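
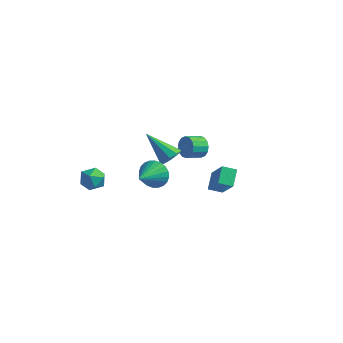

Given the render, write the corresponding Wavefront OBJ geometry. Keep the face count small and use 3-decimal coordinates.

v 4.302 0.097 -2.127
v 3.929 0.97 -1.41
v 3.131 0.757 -3.54
v 2.758 1.631 -2.822
v 4.942 0.609 -2.418
v 4.569 1.483 -1.7
v 3.771 1.27 -3.83
v 3.398 2.143 -3.113
v -1.935 -3.286 -1.837
v -1.133 -3.043 -1.919
v -1.567 -4.577 -2.061
v -0.765 -4.334 -2.143
v -1.141 -4.298 -1.391
v -1.369 -3.5 -1.253
v -1.331 -4.12 -2.727
v -1.559 -3.322 -2.589
v -0.76 -3.559 -2.469
v -0.643 -3.669 -1.643
v -2.057 -3.951 -2.337
v -1.94 -4.061 -1.511
v -0.012 4.358 -3.292
v 0.407 4.412 -2.648
v 0.031 3.476 -2.325
v -0.388 3.422 -2.968
v 0.058 4.583 -2.559
v -0.318 3.647 -2.235
v -0.309 4.694 -2.666
v -0.686 3.757 -2.342
v -0.597 4.715 -2.941
v -0.973 3.778 -2.617
v -0.728 4.64 -3.31
v -1.105 3.703 -2.986
v -0.667 4.49 -3.674
v -1.044 3.553 -3.35
v -0.431 4.304 -3.935
v -0.807 3.368 -3.612
v -0.082 4.133 -4.025
v -0.458 3.197 -3.701
v 0.286 4.023 -3.918
v -0.091 3.086 -3.594
v 0.573 4.002 -3.643
v 0.197 3.065 -3.319
v 0.705 4.077 -3.274
v 0.328 3.14 -2.95
v 0.644 4.227 -2.91
v 0.267 3.29 -2.586
v 0.955 0.261 -1.496
v 1.503 0.155 -0.98
v -0.535 -0.081 0.016
v 1.37 0.657 -0.998
v 1.042 0.974 -1.248
v 0.674 0.957 -1.615
v 0.437 0.615 -1.926
v 0.442 0.107 -2.036
v 0.687 -0.329 -1.893
v 1.057 -0.489 -1.565
v 1.379 -0.297 -1.204
v 1.361 -1.824 -1.562
v 1.839 -2.052 -2.339
v 1.539 -3.376 -0.998
v 2.11 -1.941 -2.118
v 2.267 -1.812 -1.813
v 2.286 -1.685 -1.469
v 2.165 -1.579 -1.14
v 1.921 -1.511 -0.875
v 1.592 -1.49 -0.714
v 1.227 -1.52 -0.683
v 0.884 -1.597 -0.785
v 0.613 -1.708 -1.005
v 0.455 -1.837 -1.311
v 0.436 -1.964 -1.654
v 0.558 -2.07 -1.984
v 0.802 -2.138 -2.249
v 1.131 -2.159 -2.41
v 1.495 -2.129 -2.441
f 2 4 1
f 5 2 1
f 1 4 3
f 3 5 1
f 2 8 4
f 6 2 5
f 6 8 2
f 4 8 3
f 7 5 3
f 3 8 7
f 7 6 5
f 8 6 7
f 9 20 14
f 9 14 10
f 9 10 16
f 9 16 19
f 9 19 20
f 10 14 18
f 14 20 13
f 20 19 11
f 19 16 15
f 16 10 17
f 12 18 13
f 12 13 11
f 12 11 15
f 12 15 17
f 12 17 18
f 13 18 14
f 11 13 20
f 15 11 19
f 17 15 16
f 18 17 10
f 22 21 25
f 22 25 23
f 23 25 26
f 23 26 24
f 25 21 27
f 25 27 26
f 26 27 28
f 26 28 24
f 27 21 29
f 27 29 28
f 28 29 30
f 28 30 24
f 29 21 31
f 29 31 30
f 30 31 32
f 30 32 24
f 31 21 33
f 31 33 32
f 32 33 34
f 32 34 24
f 33 21 35
f 33 35 34
f 34 35 36
f 34 36 24
f 35 21 37
f 35 37 36
f 36 37 38
f 36 38 24
f 37 21 39
f 37 39 38
f 38 39 40
f 38 40 24
f 39 21 41
f 39 41 40
f 40 41 42
f 40 42 24
f 41 21 43
f 41 43 42
f 42 43 44
f 42 44 24
f 43 21 45
f 43 45 44
f 44 45 46
f 44 46 24
f 45 21 22
f 45 22 46
f 46 22 23
f 46 23 24
f 48 47 50
f 48 50 49
f 50 47 51
f 50 51 49
f 51 47 52
f 51 52 49
f 52 47 53
f 52 53 49
f 53 47 54
f 53 54 49
f 54 47 55
f 54 55 49
f 55 47 56
f 55 56 49
f 56 47 57
f 56 57 49
f 57 47 48
f 57 48 49
f 59 58 61
f 59 61 60
f 61 58 62
f 61 62 60
f 62 58 63
f 62 63 60
f 63 58 64
f 63 64 60
f 64 58 65
f 64 65 60
f 65 58 66
f 65 66 60
f 66 58 67
f 66 67 60
f 67 58 68
f 67 68 60
f 68 58 69
f 68 69 60
f 69 58 70
f 69 70 60
f 70 58 71
f 70 71 60
f 71 58 72
f 71 72 60
f 72 58 73
f 72 73 60
f 73 58 74
f 73 74 60
f 74 58 75
f 74 75 60
f 75 58 59
f 75 59 60



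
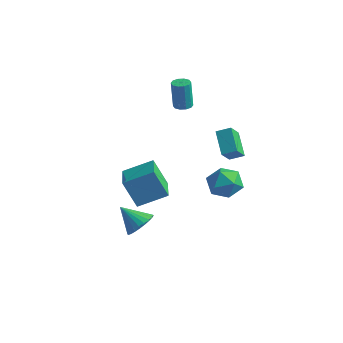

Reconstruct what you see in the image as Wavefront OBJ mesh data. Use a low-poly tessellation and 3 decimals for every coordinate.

v 2.81 2.172 -0.405
v 3.289 1.785 0.486
v 2.491 0.535 -0.946
v 2.97 0.148 -0.055
v 2.022 0.666 0.022
v 2.219 1.677 0.356
v 3.561 0.643 -0.816
v 3.758 1.654 -0.482
v 3.753 0.84 0.232
v 2.802 0.854 0.749
v 2.978 1.466 -1.209
v 2.027 1.48 -0.692
v 2.695 1.236 3.244
v 2.825 0.404 4.099
v 3.344 1.675 3.573
v 3.474 0.843 4.427
v 3.706 0.437 2.313
v 3.836 -0.395 3.167
v 4.355 0.876 2.641
v 4.485 0.044 3.496
v -2.279 0.117 -3.881
v -3.095 -0.135 -2.195
v -3.605 1.667 -4.29
v -4.421 1.414 -2.604
v -1.079 1.346 -3.116
v -1.895 1.093 -1.43
v -2.405 2.895 -3.525
v -3.221 2.643 -1.839
v -2.096 3.866 2.462
v -1.665 4.206 2.499
v -1.793 4.174 4.294
v -2.224 3.834 4.258
v -1.947 4.395 2.483
v -2.075 4.363 4.278
v -2.286 4.382 2.458
v -2.414 4.35 4.253
v -2.552 4.172 2.435
v -2.68 4.14 4.231
v -2.644 3.845 2.423
v -2.772 3.813 4.218
v -2.527 3.526 2.426
v -2.655 3.494 4.221
v -2.245 3.337 2.442
v -2.373 3.305 4.237
v -1.906 3.35 2.467
v -2.034 3.318 4.262
v -1.64 3.56 2.489
v -1.768 3.528 4.285
v -1.548 3.887 2.502
v -1.676 3.855 4.297
v -0.052 -2.231 -3.01
v 0.591 -2.246 -2.339
v -1.188 -2.549 -1.93
v 0.495 -1.896 -2.336
v 0.316 -1.597 -2.437
v 0.08 -1.395 -2.625
v -0.175 -1.319 -2.871
v -0.412 -1.383 -3.139
v -0.594 -1.575 -3.387
v -0.693 -1.868 -3.578
v -0.695 -2.215 -3.682
v -0.599 -2.565 -3.684
v -0.419 -2.864 -3.584
v -0.184 -3.067 -3.396
v 0.072 -3.142 -3.149
v 0.308 -3.078 -2.882
v 0.49 -2.886 -2.634
v 0.589 -2.594 -2.443
f 1 12 6
f 1 6 2
f 1 2 8
f 1 8 11
f 1 11 12
f 2 6 10
f 6 12 5
f 12 11 3
f 11 8 7
f 8 2 9
f 4 10 5
f 4 5 3
f 4 3 7
f 4 7 9
f 4 9 10
f 5 10 6
f 3 5 12
f 7 3 11
f 9 7 8
f 10 9 2
f 14 16 13
f 17 14 13
f 13 16 15
f 15 17 13
f 14 20 16
f 18 14 17
f 18 20 14
f 16 20 15
f 19 17 15
f 15 20 19
f 19 18 17
f 20 18 19
f 22 24 21
f 25 22 21
f 21 24 23
f 23 25 21
f 22 28 24
f 26 22 25
f 26 28 22
f 24 28 23
f 27 25 23
f 23 28 27
f 27 26 25
f 28 26 27
f 30 29 33
f 30 33 31
f 31 33 34
f 31 34 32
f 33 29 35
f 33 35 34
f 34 35 36
f 34 36 32
f 35 29 37
f 35 37 36
f 36 37 38
f 36 38 32
f 37 29 39
f 37 39 38
f 38 39 40
f 38 40 32
f 39 29 41
f 39 41 40
f 40 41 42
f 40 42 32
f 41 29 43
f 41 43 42
f 42 43 44
f 42 44 32
f 43 29 45
f 43 45 44
f 44 45 46
f 44 46 32
f 45 29 47
f 45 47 46
f 46 47 48
f 46 48 32
f 47 29 49
f 47 49 48
f 48 49 50
f 48 50 32
f 49 29 30
f 49 30 50
f 50 30 31
f 50 31 32
f 52 51 54
f 52 54 53
f 54 51 55
f 54 55 53
f 55 51 56
f 55 56 53
f 56 51 57
f 56 57 53
f 57 51 58
f 57 58 53
f 58 51 59
f 58 59 53
f 59 51 60
f 59 60 53
f 60 51 61
f 60 61 53
f 61 51 62
f 61 62 53
f 62 51 63
f 62 63 53
f 63 51 64
f 63 64 53
f 64 51 65
f 64 65 53
f 65 51 66
f 65 66 53
f 66 51 67
f 66 67 53
f 67 51 68
f 67 68 53
f 68 51 52
f 68 52 53



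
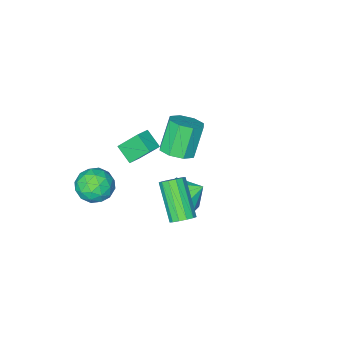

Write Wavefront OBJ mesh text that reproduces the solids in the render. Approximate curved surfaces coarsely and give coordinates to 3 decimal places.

v 1.301 4.258 1.852
v 1.715 4.513 2.252
v 1.213 3.018 3.728
v 0.799 2.762 3.328
v 1.405 4.676 2.312
v 0.903 3.18 3.787
v 1.062 4.706 2.225
v 0.56 3.21 3.701
v 0.795 4.593 2.02
v 0.293 3.098 3.496
v 0.689 4.374 1.762
v 0.186 2.879 3.238
v 0.776 4.118 1.532
v 0.274 2.623 3.008
v 1.031 3.907 1.404
v 0.529 2.411 2.88
v 1.371 3.806 1.419
v 0.869 2.311 2.894
v 1.689 3.849 1.57
v 1.187 2.354 3.046
v 1.884 4.022 1.812
v 1.382 2.527 3.287
v 1.894 4.27 2.066
v 1.392 2.774 3.541
v -0.834 1.55 -0.068
v -0.366 1.016 0.719
v -1.486 2.15 0.728
v 0.03 1.699 0.529
v -0.081 2.294 -0.011
v -0.633 2.454 -0.584
v -1.303 2.085 -0.854
v -1.698 1.402 -0.664
v -1.587 0.807 -0.124
v -1.035 0.647 0.448
v 1.696 -0.996 -0.671
v 2.534 -1.33 -0.131
v 1.246 -2.61 -0.969
v 2.084 -2.944 -0.429
v 1.289 -2.472 0.072
v 1.568 -1.475 0.257
v 2.212 -2.465 -1.357
v 2.491 -1.468 -1.172
v 2.853 -2.238 -0.555
v 2.283 -2.242 0.328
v 1.497 -1.698 -1.428
v 0.927 -1.702 -0.545
v 2.155 -1.022 -0.374
v 1.625 -2.918 -0.726
v 1.158 -2.641 -0.431
v 1.651 -2.837 -0.113
v 1.586 -1.107 -0.147
v 2.079 -1.303 0.171
v 1.348 -1.974 0.29
v 1.701 -2.637 -1.271
v 2.194 -2.833 -0.953
v 2.129 -1.103 -0.987
v 2.622 -1.299 -0.669
v 2.432 -1.966 -1.39
v 2.835 -1.751 -0.307
v 2.57 -2.7 -0.482
v 2.646 -2.418 -1.027
v 2.809 -1.832 -0.919
v 2.5 -1.754 0.213
v 2.235 -2.702 0.037
v 1.768 -2.425 0.332
v 1.932 -1.839 0.441
v 2.687 -2.288 -0.037
v 1.545 -1.238 -1.137
v 1.28 -2.186 -1.313
v 1.848 -2.101 -1.541
v 2.012 -1.515 -1.432
v 1.21 -1.24 -0.618
v 0.945 -2.189 -0.793
v 0.971 -2.108 -0.181
v 1.134 -1.522 -0.073
v 1.093 -1.652 -1.063
v -0.087 0.63 3.536
v -0.041 -0.264 4.141
v 0.661 0.87 3.833
v 0.707 -0.024 4.438
v 0.573 -0.076 2.442
v 0.619 -0.97 3.047
v 1.321 0.164 2.739
v 1.367 -0.73 3.344
v -3.085 -2.022 -1.037
v -2.345 -1.67 -0.577
v -3.215 -2.026 1.097
v -3.955 -2.378 0.637
v -2.839 -1.169 -0.728
v -3.709 -1.525 0.946
v -3.477 -1.168 -1.059
v -4.347 -1.524 0.615
v -3.886 -1.667 -1.378
v -4.756 -2.023 0.296
v -3.825 -2.374 -1.497
v -4.695 -2.73 0.177
v -3.331 -2.875 -1.346
v -4.201 -3.231 0.328
v -2.693 -2.876 -1.015
v -3.563 -3.232 0.659
v -2.284 -2.377 -0.696
v -3.154 -2.733 0.978
f 2 1 5
f 2 5 3
f 3 5 6
f 3 6 4
f 5 1 7
f 5 7 6
f 6 7 8
f 6 8 4
f 7 1 9
f 7 9 8
f 8 9 10
f 8 10 4
f 9 1 11
f 9 11 10
f 10 11 12
f 10 12 4
f 11 1 13
f 11 13 12
f 12 13 14
f 12 14 4
f 13 1 15
f 13 15 14
f 14 15 16
f 14 16 4
f 15 1 17
f 15 17 16
f 16 17 18
f 16 18 4
f 17 1 19
f 17 19 18
f 18 19 20
f 18 20 4
f 19 1 21
f 19 21 20
f 20 21 22
f 20 22 4
f 21 1 23
f 21 23 22
f 22 23 24
f 22 24 4
f 23 1 2
f 23 2 24
f 24 2 3
f 24 3 4
f 26 25 28
f 26 28 27
f 28 25 29
f 28 29 27
f 29 25 30
f 29 30 27
f 30 25 31
f 30 31 27
f 31 25 32
f 31 32 27
f 32 25 33
f 32 33 27
f 33 25 34
f 33 34 27
f 34 25 26
f 34 26 27
f 35 72 51
f 72 46 75
f 51 75 40
f 72 75 51
f 35 51 47
f 51 40 52
f 47 52 36
f 51 52 47
f 35 47 56
f 47 36 57
f 56 57 42
f 47 57 56
f 35 56 68
f 56 42 71
f 68 71 45
f 56 71 68
f 35 68 72
f 68 45 76
f 72 76 46
f 68 76 72
f 36 52 63
f 52 40 66
f 63 66 44
f 52 66 63
f 40 75 53
f 75 46 74
f 53 74 39
f 75 74 53
f 46 76 73
f 76 45 69
f 73 69 37
f 76 69 73
f 45 71 70
f 71 42 58
f 70 58 41
f 71 58 70
f 42 57 62
f 57 36 59
f 62 59 43
f 57 59 62
f 38 64 50
f 64 44 65
f 50 65 39
f 64 65 50
f 38 50 48
f 50 39 49
f 48 49 37
f 50 49 48
f 38 48 55
f 48 37 54
f 55 54 41
f 48 54 55
f 38 55 60
f 55 41 61
f 60 61 43
f 55 61 60
f 38 60 64
f 60 43 67
f 64 67 44
f 60 67 64
f 39 65 53
f 65 44 66
f 53 66 40
f 65 66 53
f 37 49 73
f 49 39 74
f 73 74 46
f 49 74 73
f 41 54 70
f 54 37 69
f 70 69 45
f 54 69 70
f 43 61 62
f 61 41 58
f 62 58 42
f 61 58 62
f 44 67 63
f 67 43 59
f 63 59 36
f 67 59 63
f 78 80 77
f 81 78 77
f 77 80 79
f 79 81 77
f 78 84 80
f 82 78 81
f 82 84 78
f 80 84 79
f 83 81 79
f 79 84 83
f 83 82 81
f 84 82 83
f 86 85 89
f 86 89 87
f 87 89 90
f 87 90 88
f 89 85 91
f 89 91 90
f 90 91 92
f 90 92 88
f 91 85 93
f 91 93 92
f 92 93 94
f 92 94 88
f 93 85 95
f 93 95 94
f 94 95 96
f 94 96 88
f 95 85 97
f 95 97 96
f 96 97 98
f 96 98 88
f 97 85 99
f 97 99 98
f 98 99 100
f 98 100 88
f 99 85 101
f 99 101 100
f 100 101 102
f 100 102 88
f 101 85 86
f 101 86 102
f 102 86 87
f 102 87 88



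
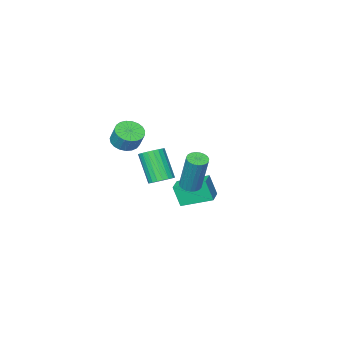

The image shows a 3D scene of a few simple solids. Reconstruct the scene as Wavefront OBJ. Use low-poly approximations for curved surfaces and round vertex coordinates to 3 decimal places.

v -1.758 -0.721 -2.721
v -1.597 -1.135 -1.552
v -2.874 0.432 -2.159
v -2.713 0.018 -0.99
v -1.007 -0.058 -2.59
v -0.846 -0.472 -1.421
v -2.123 1.095 -2.028
v -1.962 0.681 -0.859
v -0.307 -3.664 0.631
v 0.306 -3.272 0.379
v 0.36 -2.765 1.297
v -0.253 -3.156 1.549
v 0.064 -3.082 0.288
v 0.118 -2.575 1.206
v -0.242 -2.994 0.257
v -0.188 -2.486 1.175
v -0.559 -3.021 0.291
v -0.506 -2.514 1.209
v -0.833 -3.159 0.383
v -0.779 -2.652 1.301
v -1.016 -3.384 0.518
v -0.962 -2.877 1.436
v -1.076 -3.658 0.673
v -1.022 -3.151 1.591
v -1.003 -3.933 0.821
v -0.949 -3.426 1.738
v -0.81 -4.161 0.935
v -0.756 -3.654 1.853
v -0.53 -4.303 0.997
v -0.476 -3.796 1.915
v -0.211 -4.335 0.996
v -0.157 -3.828 1.914
v 0.091 -4.25 0.932
v 0.145 -3.743 1.85
v 0.324 -4.064 0.815
v 0.378 -3.557 1.733
v 0.448 -3.809 0.667
v 0.502 -3.302 1.585
v 0.442 -3.529 0.513
v 0.496 -3.022 1.431
v 0.312 0.208 -0.211
v 0.941 0.341 -0.062
v 0.797 -0.676 1.441
v 0.168 -0.808 1.291
v 0.808 0.546 0.064
v 0.664 -0.471 1.567
v 0.589 0.692 0.142
v 0.445 -0.325 1.645
v 0.322 0.754 0.159
v 0.179 -0.262 1.662
v 0.054 0.723 0.112
v -0.09 -0.294 1.615
v -0.17 0.602 0.009
v -0.314 -0.415 1.512
v -0.311 0.413 -0.132
v -0.454 -0.604 1.371
v -0.344 0.189 -0.287
v -0.487 -0.828 1.216
v -0.263 -0.032 -0.429
v -0.407 -1.049 1.074
v -0.083 -0.211 -0.533
v -0.227 -1.228 0.97
v 0.165 -0.318 -0.581
v 0.021 -1.335 0.921
v 0.438 -0.334 -0.566
v 0.295 -1.35 0.937
v 0.69 -0.256 -0.489
v 0.546 -1.272 1.013
v 0.876 -0.097 -0.364
v 0.733 -1.114 1.138
v 0.965 0.114 -0.213
v 0.821 -0.903 1.29
v 0.415 2.582 0.622
v 0.809 2.239 0.713
v 0.899 2.895 2.79
v 0.505 3.238 2.698
v 0.919 2.42 0.651
v 1.009 3.076 2.728
v 0.942 2.629 0.584
v 1.032 3.285 2.661
v 0.873 2.829 0.524
v 0.963 3.486 2.6
v 0.726 2.987 0.48
v 0.816 3.643 2.557
v 0.525 3.075 0.461
v 0.615 3.731 2.538
v 0.304 3.077 0.47
v 0.394 3.734 2.547
v 0.103 2.994 0.505
v 0.193 3.651 2.582
v -0.044 2.84 0.56
v 0.046 3.496 2.637
v -0.112 2.641 0.626
v -0.022 3.297 2.703
v -0.088 2.431 0.691
v 0.001 3.088 2.768
v 0.022 2.248 0.744
v 0.112 2.904 2.821
v 0.2 2.123 0.776
v 0.29 2.779 2.853
v 0.416 2.076 0.781
v 0.505 2.733 2.858
v 0.631 2.118 0.759
v 0.721 2.774 2.836
f 2 4 1
f 5 2 1
f 1 4 3
f 3 5 1
f 2 8 4
f 6 2 5
f 6 8 2
f 4 8 3
f 7 5 3
f 3 8 7
f 7 6 5
f 8 6 7
f 10 9 13
f 10 13 11
f 11 13 14
f 11 14 12
f 13 9 15
f 13 15 14
f 14 15 16
f 14 16 12
f 15 9 17
f 15 17 16
f 16 17 18
f 16 18 12
f 17 9 19
f 17 19 18
f 18 19 20
f 18 20 12
f 19 9 21
f 19 21 20
f 20 21 22
f 20 22 12
f 21 9 23
f 21 23 22
f 22 23 24
f 22 24 12
f 23 9 25
f 23 25 24
f 24 25 26
f 24 26 12
f 25 9 27
f 25 27 26
f 26 27 28
f 26 28 12
f 27 9 29
f 27 29 28
f 28 29 30
f 28 30 12
f 29 9 31
f 29 31 30
f 30 31 32
f 30 32 12
f 31 9 33
f 31 33 32
f 32 33 34
f 32 34 12
f 33 9 35
f 33 35 34
f 34 35 36
f 34 36 12
f 35 9 37
f 35 37 36
f 36 37 38
f 36 38 12
f 37 9 39
f 37 39 38
f 38 39 40
f 38 40 12
f 39 9 10
f 39 10 40
f 40 10 11
f 40 11 12
f 42 41 45
f 42 45 43
f 43 45 46
f 43 46 44
f 45 41 47
f 45 47 46
f 46 47 48
f 46 48 44
f 47 41 49
f 47 49 48
f 48 49 50
f 48 50 44
f 49 41 51
f 49 51 50
f 50 51 52
f 50 52 44
f 51 41 53
f 51 53 52
f 52 53 54
f 52 54 44
f 53 41 55
f 53 55 54
f 54 55 56
f 54 56 44
f 55 41 57
f 55 57 56
f 56 57 58
f 56 58 44
f 57 41 59
f 57 59 58
f 58 59 60
f 58 60 44
f 59 41 61
f 59 61 60
f 60 61 62
f 60 62 44
f 61 41 63
f 61 63 62
f 62 63 64
f 62 64 44
f 63 41 65
f 63 65 64
f 64 65 66
f 64 66 44
f 65 41 67
f 65 67 66
f 66 67 68
f 66 68 44
f 67 41 69
f 67 69 68
f 68 69 70
f 68 70 44
f 69 41 71
f 69 71 70
f 70 71 72
f 70 72 44
f 71 41 42
f 71 42 72
f 72 42 43
f 72 43 44
f 74 73 77
f 74 77 75
f 75 77 78
f 75 78 76
f 77 73 79
f 77 79 78
f 78 79 80
f 78 80 76
f 79 73 81
f 79 81 80
f 80 81 82
f 80 82 76
f 81 73 83
f 81 83 82
f 82 83 84
f 82 84 76
f 83 73 85
f 83 85 84
f 84 85 86
f 84 86 76
f 85 73 87
f 85 87 86
f 86 87 88
f 86 88 76
f 87 73 89
f 87 89 88
f 88 89 90
f 88 90 76
f 89 73 91
f 89 91 90
f 90 91 92
f 90 92 76
f 91 73 93
f 91 93 92
f 92 93 94
f 92 94 76
f 93 73 95
f 93 95 94
f 94 95 96
f 94 96 76
f 95 73 97
f 95 97 96
f 96 97 98
f 96 98 76
f 97 73 99
f 97 99 98
f 98 99 100
f 98 100 76
f 99 73 101
f 99 101 100
f 100 101 102
f 100 102 76
f 101 73 103
f 101 103 102
f 102 103 104
f 102 104 76
f 103 73 74
f 103 74 104
f 104 74 75
f 104 75 76



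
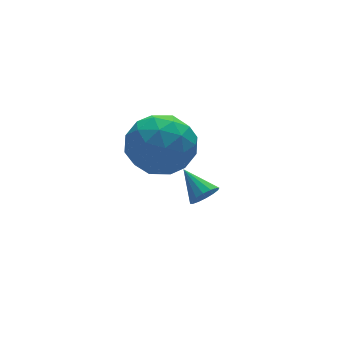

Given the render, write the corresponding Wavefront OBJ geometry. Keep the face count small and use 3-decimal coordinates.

v 3.248 -1.485 -1.197
v 3.585 -1.684 -0.769
v 3.032 -0.395 -0.523
v 3.771 -1.534 -0.951
v 3.816 -1.372 -1.199
v 3.71 -1.239 -1.447
v 3.479 -1.173 -1.628
v 3.187 -1.191 -1.693
v 2.911 -1.287 -1.626
v 2.725 -1.436 -1.443
v 2.679 -1.599 -1.195
v 2.785 -1.731 -0.947
v 3.016 -1.797 -0.767
v 3.308 -1.78 -0.701
v 1.09 -0.99 2.266
v 2.092 -1.618 1.858
v 0.488 -2.622 3.302
v 1.49 -3.25 2.894
v 1.63 -2.307 3.705
v 2.002 -1.299 3.064
v 0.578 -2.941 2.096
v 0.95 -1.933 1.455
v 1.776 -2.824 1.753
v 2.426 -2.432 2.747
v 0.154 -1.808 2.413
v 0.804 -1.416 3.407
v 1.644 -1.161 1.971
v 0.936 -3.079 3.189
v 1.019 -2.525 3.666
v 1.608 -2.894 3.426
v 1.591 -0.973 2.68
v 2.18 -1.342 2.44
v 1.908 -1.747 3.526
v 0.4 -2.898 2.72
v 0.989 -3.267 2.48
v 0.972 -1.346 1.734
v 1.561 -1.715 1.494
v 0.672 -2.493 1.634
v 2.047 -2.239 1.669
v 1.693 -3.198 2.278
v 1.157 -3.017 1.809
v 1.375 -2.424 1.433
v 2.429 -2.009 2.254
v 2.075 -2.968 2.863
v 2.158 -2.414 3.34
v 2.376 -1.821 2.963
v 2.243 -2.718 2.192
v 0.505 -1.272 2.297
v 0.151 -2.231 2.906
v 0.204 -2.419 2.197
v 0.422 -1.826 1.82
v 0.887 -1.042 2.882
v 0.533 -2.001 3.491
v 1.205 -1.816 3.727
v 1.423 -1.223 3.351
v 0.337 -1.522 2.968
f 2 1 4
f 2 4 3
f 4 1 5
f 4 5 3
f 5 1 6
f 5 6 3
f 6 1 7
f 6 7 3
f 7 1 8
f 7 8 3
f 8 1 9
f 8 9 3
f 9 1 10
f 9 10 3
f 10 1 11
f 10 11 3
f 11 1 12
f 11 12 3
f 12 1 13
f 12 13 3
f 13 1 14
f 13 14 3
f 14 1 2
f 14 2 3
f 15 52 31
f 52 26 55
f 31 55 20
f 52 55 31
f 15 31 27
f 31 20 32
f 27 32 16
f 31 32 27
f 15 27 36
f 27 16 37
f 36 37 22
f 27 37 36
f 15 36 48
f 36 22 51
f 48 51 25
f 36 51 48
f 15 48 52
f 48 25 56
f 52 56 26
f 48 56 52
f 16 32 43
f 32 20 46
f 43 46 24
f 32 46 43
f 20 55 33
f 55 26 54
f 33 54 19
f 55 54 33
f 26 56 53
f 56 25 49
f 53 49 17
f 56 49 53
f 25 51 50
f 51 22 38
f 50 38 21
f 51 38 50
f 22 37 42
f 37 16 39
f 42 39 23
f 37 39 42
f 18 44 30
f 44 24 45
f 30 45 19
f 44 45 30
f 18 30 28
f 30 19 29
f 28 29 17
f 30 29 28
f 18 28 35
f 28 17 34
f 35 34 21
f 28 34 35
f 18 35 40
f 35 21 41
f 40 41 23
f 35 41 40
f 18 40 44
f 40 23 47
f 44 47 24
f 40 47 44
f 19 45 33
f 45 24 46
f 33 46 20
f 45 46 33
f 17 29 53
f 29 19 54
f 53 54 26
f 29 54 53
f 21 34 50
f 34 17 49
f 50 49 25
f 34 49 50
f 23 41 42
f 41 21 38
f 42 38 22
f 41 38 42
f 24 47 43
f 47 23 39
f 43 39 16
f 47 39 43



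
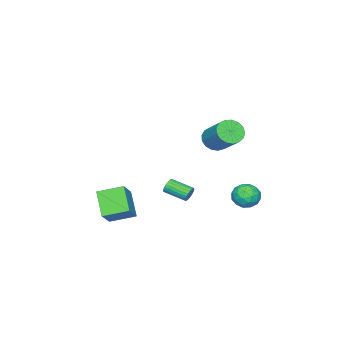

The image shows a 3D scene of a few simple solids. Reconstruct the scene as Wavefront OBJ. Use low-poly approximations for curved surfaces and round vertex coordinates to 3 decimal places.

v -0.57 -0.362 -3.23
v -0.341 -0.2 -2.804
v -0.122 -1.555 -2.404
v -0.35 -1.718 -2.83
v -0.544 -0.214 -2.743
v -0.325 -1.57 -2.343
v -0.751 -0.255 -2.766
v -0.532 -1.61 -2.366
v -0.926 -0.313 -2.869
v -0.707 -1.669 -2.469
v -1.04 -0.381 -3.035
v -0.821 -1.736 -2.635
v -1.073 -0.445 -3.234
v -0.854 -1.8 -2.834
v -1.018 -0.495 -3.433
v -0.799 -1.85 -3.033
v -0.886 -0.522 -3.597
v -0.667 -1.877 -3.197
v -0.699 -0.521 -3.697
v -0.48 -1.876 -3.297
v -0.49 -0.493 -3.716
v -0.271 -1.848 -3.317
v -0.295 -0.442 -3.652
v -0.075 -1.798 -3.252
v -0.147 -0.378 -3.514
v 0.073 -1.733 -3.115
v -0.072 -0.311 -3.328
v 0.147 -1.666 -2.928
v -0.083 -0.252 -3.124
v 0.136 -1.608 -2.724
v -0.178 -0.213 -2.939
v 0.041 -1.569 -2.539
v -1.685 3.101 -2.273
v -1.205 3.203 -3.02
v -2.395 1.997 -2.88
v -1.915 2.099 -3.627
v -1.523 1.799 -2.882
v -1.084 2.481 -2.507
v -2.516 2.719 -3.393
v -2.077 3.401 -3.018
v -1.719 2.967 -3.712
v -1.105 2.399 -3.397
v -2.495 2.801 -2.503
v -1.881 2.233 -2.188
v -1.382 3.249 -2.593
v -2.218 1.951 -3.307
v -1.987 1.775 -2.869
v -1.705 1.835 -3.308
v -1.312 2.825 -2.292
v -1.03 2.885 -2.731
v -1.217 2.059 -2.65
v -2.57 2.315 -3.169
v -2.288 2.375 -3.608
v -1.895 3.365 -2.592
v -1.613 3.425 -3.031
v -2.383 3.141 -3.25
v -1.402 3.17 -3.439
v -1.82 2.521 -3.796
v -2.173 2.885 -3.659
v -1.915 3.286 -3.438
v -1.042 2.836 -3.254
v -1.46 2.187 -3.61
v -1.229 2.011 -3.173
v -0.971 2.412 -2.952
v -1.344 2.697 -3.661
v -2.14 3.013 -2.29
v -2.558 2.364 -2.646
v -2.629 2.788 -2.948
v -2.371 3.189 -2.727
v -1.78 2.679 -2.104
v -2.198 2.03 -2.461
v -1.685 1.914 -2.462
v -1.427 2.315 -2.241
v -2.256 2.503 -2.239
v -0.08 1.668 2.03
v 0.453 1.114 2.368
v 1.134 2.538 3.628
v 0.6 3.092 3.29
v 0.664 1.279 2.068
v 1.344 2.704 3.328
v 0.703 1.533 1.759
v 1.384 2.958 3.019
v 0.564 1.819 1.512
v 1.244 3.243 2.772
v 0.277 2.069 1.384
v 0.957 3.493 2.644
v -0.092 2.228 1.404
v 0.588 3.652 2.664
v -0.459 2.258 1.567
v 0.222 3.682 2.827
v -0.738 2.153 1.836
v -0.058 3.578 3.097
v -0.867 1.937 2.15
v -0.186 3.361 3.41
v -0.815 1.659 2.436
v -0.135 3.084 3.697
v -0.595 1.384 2.629
v 0.085 2.808 3.89
v -0.258 1.173 2.685
v 0.423 2.597 3.945
v 0.121 1.076 2.591
v 0.801 2.5 3.851
v 1.302 -4.986 -4.099
v 2.454 -4.626 -2.988
v 0.452 -3.7 -3.634
v 1.604 -3.34 -2.523
v 2.176 -3.96 -5.337
v 3.328 -3.6 -4.226
v 1.326 -2.674 -4.872
v 2.478 -2.314 -3.761
f 2 1 5
f 2 5 3
f 3 5 6
f 3 6 4
f 5 1 7
f 5 7 6
f 6 7 8
f 6 8 4
f 7 1 9
f 7 9 8
f 8 9 10
f 8 10 4
f 9 1 11
f 9 11 10
f 10 11 12
f 10 12 4
f 11 1 13
f 11 13 12
f 12 13 14
f 12 14 4
f 13 1 15
f 13 15 14
f 14 15 16
f 14 16 4
f 15 1 17
f 15 17 16
f 16 17 18
f 16 18 4
f 17 1 19
f 17 19 18
f 18 19 20
f 18 20 4
f 19 1 21
f 19 21 20
f 20 21 22
f 20 22 4
f 21 1 23
f 21 23 22
f 22 23 24
f 22 24 4
f 23 1 25
f 23 25 24
f 24 25 26
f 24 26 4
f 25 1 27
f 25 27 26
f 26 27 28
f 26 28 4
f 27 1 29
f 27 29 28
f 28 29 30
f 28 30 4
f 29 1 31
f 29 31 30
f 30 31 32
f 30 32 4
f 31 1 2
f 31 2 32
f 32 2 3
f 32 3 4
f 33 70 49
f 70 44 73
f 49 73 38
f 70 73 49
f 33 49 45
f 49 38 50
f 45 50 34
f 49 50 45
f 33 45 54
f 45 34 55
f 54 55 40
f 45 55 54
f 33 54 66
f 54 40 69
f 66 69 43
f 54 69 66
f 33 66 70
f 66 43 74
f 70 74 44
f 66 74 70
f 34 50 61
f 50 38 64
f 61 64 42
f 50 64 61
f 38 73 51
f 73 44 72
f 51 72 37
f 73 72 51
f 44 74 71
f 74 43 67
f 71 67 35
f 74 67 71
f 43 69 68
f 69 40 56
f 68 56 39
f 69 56 68
f 40 55 60
f 55 34 57
f 60 57 41
f 55 57 60
f 36 62 48
f 62 42 63
f 48 63 37
f 62 63 48
f 36 48 46
f 48 37 47
f 46 47 35
f 48 47 46
f 36 46 53
f 46 35 52
f 53 52 39
f 46 52 53
f 36 53 58
f 53 39 59
f 58 59 41
f 53 59 58
f 36 58 62
f 58 41 65
f 62 65 42
f 58 65 62
f 37 63 51
f 63 42 64
f 51 64 38
f 63 64 51
f 35 47 71
f 47 37 72
f 71 72 44
f 47 72 71
f 39 52 68
f 52 35 67
f 68 67 43
f 52 67 68
f 41 59 60
f 59 39 56
f 60 56 40
f 59 56 60
f 42 65 61
f 65 41 57
f 61 57 34
f 65 57 61
f 76 75 79
f 76 79 77
f 77 79 80
f 77 80 78
f 79 75 81
f 79 81 80
f 80 81 82
f 80 82 78
f 81 75 83
f 81 83 82
f 82 83 84
f 82 84 78
f 83 75 85
f 83 85 84
f 84 85 86
f 84 86 78
f 85 75 87
f 85 87 86
f 86 87 88
f 86 88 78
f 87 75 89
f 87 89 88
f 88 89 90
f 88 90 78
f 89 75 91
f 89 91 90
f 90 91 92
f 90 92 78
f 91 75 93
f 91 93 92
f 92 93 94
f 92 94 78
f 93 75 95
f 93 95 94
f 94 95 96
f 94 96 78
f 95 75 97
f 95 97 96
f 96 97 98
f 96 98 78
f 97 75 99
f 97 99 98
f 98 99 100
f 98 100 78
f 99 75 101
f 99 101 100
f 100 101 102
f 100 102 78
f 101 75 76
f 101 76 102
f 102 76 77
f 102 77 78
f 104 106 103
f 107 104 103
f 103 106 105
f 105 107 103
f 104 110 106
f 108 104 107
f 108 110 104
f 106 110 105
f 109 107 105
f 105 110 109
f 109 108 107
f 110 108 109



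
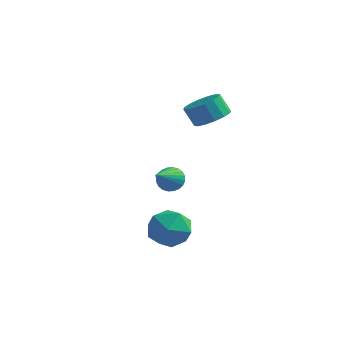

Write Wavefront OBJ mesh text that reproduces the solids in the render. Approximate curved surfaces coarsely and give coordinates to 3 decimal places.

v -1.627 2.059 2.6
v -0.997 2.585 2.971
v -1.524 2.566 3.891
v -2.153 2.041 3.52
v -1.313 2.88 2.796
v -1.84 2.861 3.716
v -1.713 2.955 2.569
v -2.239 2.936 3.489
v -2.089 2.79 2.35
v -2.616 2.771 3.27
v -2.342 2.429 2.198
v -2.869 2.41 3.118
v -2.403 1.969 2.154
v -2.93 1.951 3.073
v -2.256 1.534 2.229
v -2.783 1.515 3.149
v -1.94 1.239 2.404
v -2.467 1.22 3.324
v -1.541 1.164 2.631
v -2.067 1.145 3.551
v -1.164 1.329 2.85
v -1.691 1.31 3.77
v -0.911 1.69 3.002
v -1.438 1.671 3.922
v -0.85 2.149 3.047
v -1.377 2.131 3.966
v -2.781 -1.926 -2.355
v -2.068 -1.135 -2.749
v -1.352 -2.945 -1.811
v -0.639 -2.154 -2.205
v -1.281 -1.936 -1.294
v -2.165 -1.307 -1.63
v -1.255 -2.773 -2.93
v -2.139 -2.144 -3.266
v -1.125 -1.659 -3.104
v -1.141 -1.141 -2.093
v -2.279 -2.939 -2.467
v -2.295 -2.421 -1.456
v -3.474 1.662 -1.435
v -3.155 1.335 -1.952
v -3.426 0.078 -0.405
v -2.945 1.431 -1.814
v -2.816 1.563 -1.618
v -2.787 1.71 -1.394
v -2.863 1.849 -1.176
v -3.032 1.96 -0.998
v -3.268 2.025 -0.887
v -3.535 2.035 -0.859
v -3.794 1.989 -0.918
v -4.003 1.892 -1.057
v -4.132 1.76 -1.253
v -4.161 1.614 -1.477
v -4.086 1.474 -1.695
v -3.917 1.363 -1.873
v -3.681 1.298 -1.984
v -3.413 1.288 -2.012
f 2 1 5
f 2 5 3
f 3 5 6
f 3 6 4
f 5 1 7
f 5 7 6
f 6 7 8
f 6 8 4
f 7 1 9
f 7 9 8
f 8 9 10
f 8 10 4
f 9 1 11
f 9 11 10
f 10 11 12
f 10 12 4
f 11 1 13
f 11 13 12
f 12 13 14
f 12 14 4
f 13 1 15
f 13 15 14
f 14 15 16
f 14 16 4
f 15 1 17
f 15 17 16
f 16 17 18
f 16 18 4
f 17 1 19
f 17 19 18
f 18 19 20
f 18 20 4
f 19 1 21
f 19 21 20
f 20 21 22
f 20 22 4
f 21 1 23
f 21 23 22
f 22 23 24
f 22 24 4
f 23 1 25
f 23 25 24
f 24 25 26
f 24 26 4
f 25 1 2
f 25 2 26
f 26 2 3
f 26 3 4
f 27 38 32
f 27 32 28
f 27 28 34
f 27 34 37
f 27 37 38
f 28 32 36
f 32 38 31
f 38 37 29
f 37 34 33
f 34 28 35
f 30 36 31
f 30 31 29
f 30 29 33
f 30 33 35
f 30 35 36
f 31 36 32
f 29 31 38
f 33 29 37
f 35 33 34
f 36 35 28
f 40 39 42
f 40 42 41
f 42 39 43
f 42 43 41
f 43 39 44
f 43 44 41
f 44 39 45
f 44 45 41
f 45 39 46
f 45 46 41
f 46 39 47
f 46 47 41
f 47 39 48
f 47 48 41
f 48 39 49
f 48 49 41
f 49 39 50
f 49 50 41
f 50 39 51
f 50 51 41
f 51 39 52
f 51 52 41
f 52 39 53
f 52 53 41
f 53 39 54
f 53 54 41
f 54 39 55
f 54 55 41
f 55 39 56
f 55 56 41
f 56 39 40
f 56 40 41



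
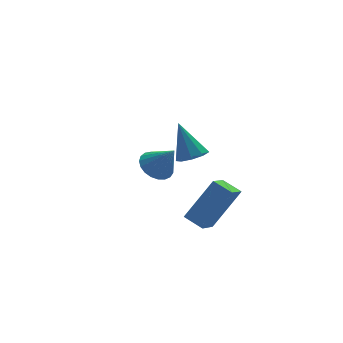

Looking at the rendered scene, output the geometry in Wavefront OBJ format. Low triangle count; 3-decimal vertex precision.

v -0.02 1.369 -2.663
v 0.456 1.833 -2.847
v -0.26 2.191 -1.217
v 0.03 1.971 -2.997
v -0.419 1.827 -2.99
v -0.682 1.469 -2.83
v -0.634 1.064 -2.591
v -0.299 0.802 -2.387
v 0.167 0.805 -2.311
v 0.545 1.073 -2.4
v 0.66 1.479 -2.612
v -3.242 -2.577 0.535
v -2.916 -3.058 0.145
v -2.798 -3.143 1.605
v -2.712 -2.852 0.169
v -2.6 -2.598 0.257
v -2.599 -2.34 0.393
v -2.709 -2.124 0.553
v -2.911 -1.985 0.71
v -3.171 -1.95 0.837
v -3.443 -2.022 0.912
v -3.68 -2.19 0.921
v -3.842 -2.426 0.864
v -3.899 -2.687 0.749
v -3.844 -2.929 0.598
v -3.684 -3.111 0.436
v -3.448 -3.2 0.291
v -3.176 -3.181 0.188
v -1.235 -2.202 -3.938
v 0.034 -2.033 -2.413
v -1.67 -1.479 -3.656
v -0.402 -1.31 -2.132
v -0.478 -1.47 -4.648
v 0.79 -1.301 -3.124
v -0.914 -0.747 -4.367
v 0.355 -0.578 -2.842
f 2 1 4
f 2 4 3
f 4 1 5
f 4 5 3
f 5 1 6
f 5 6 3
f 6 1 7
f 6 7 3
f 7 1 8
f 7 8 3
f 8 1 9
f 8 9 3
f 9 1 10
f 9 10 3
f 10 1 11
f 10 11 3
f 11 1 2
f 11 2 3
f 13 12 15
f 13 15 14
f 15 12 16
f 15 16 14
f 16 12 17
f 16 17 14
f 17 12 18
f 17 18 14
f 18 12 19
f 18 19 14
f 19 12 20
f 19 20 14
f 20 12 21
f 20 21 14
f 21 12 22
f 21 22 14
f 22 12 23
f 22 23 14
f 23 12 24
f 23 24 14
f 24 12 25
f 24 25 14
f 25 12 26
f 25 26 14
f 26 12 27
f 26 27 14
f 27 12 28
f 27 28 14
f 28 12 13
f 28 13 14
f 30 32 29
f 33 30 29
f 29 32 31
f 31 33 29
f 30 36 32
f 34 30 33
f 34 36 30
f 32 36 31
f 35 33 31
f 31 36 35
f 35 34 33
f 36 34 35



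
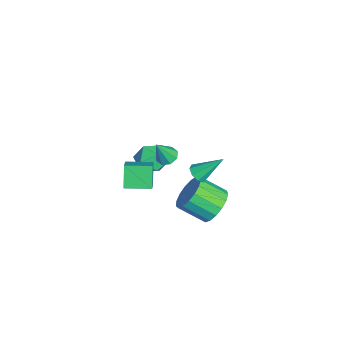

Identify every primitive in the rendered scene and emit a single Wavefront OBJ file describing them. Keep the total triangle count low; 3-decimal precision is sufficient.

v 1.228 -2.602 3.227
v 1.768 -2.45 3.126
v 1.612 -3.118 4.493
v 1.541 -2.135 3.323
v 1.13 -2.093 3.464
v 0.777 -2.349 3.467
v 0.688 -2.753 3.328
v 0.916 -3.069 3.131
v 1.327 -3.111 2.99
v 1.68 -2.854 2.987
v -3.214 -2.339 -1.546
v -2.512 -3.005 -1.688
v -4.288 -3.495 -1.432
v -3.586 -4.161 -1.574
v -3.609 -3.644 -0.744
v -2.946 -2.929 -0.815
v -3.854 -3.571 -2.305
v -3.191 -2.856 -2.376
v -2.908 -3.766 -2.157
v -2.756 -3.811 -1.192
v -4.044 -2.689 -1.928
v -3.892 -2.734 -0.963
v 1.111 -4.558 2.726
v 2.108 -4.616 3.427
v 1.189 -3.24 2.725
v 2.186 -3.298 3.425
v 1.834 -4.602 1.695
v 2.831 -4.66 2.395
v 1.912 -3.284 1.693
v 2.909 -3.342 2.394
v 1.096 -1.146 1.66
v 1.492 -1.429 1.956
v 1.124 0.066 2.78
v 1.666 -1.159 1.66
v 1.505 -0.882 1.364
v 1.105 -0.759 1.241
v 0.699 -0.863 1.364
v 0.526 -1.132 1.66
v 0.686 -1.41 1.956
v 1.087 -1.532 2.079
v -0.581 -0.168 -2.77
v -0.192 0.334 -1.922
v -0.49 -0.99 -1.001
v -0.879 -1.492 -1.85
v -0.686 0.45 -1.916
v -0.984 -0.874 -0.995
v -1.156 0.424 -2.105
v -1.454 -0.9 -1.184
v -1.494 0.262 -2.447
v -1.792 -1.061 -1.526
v -1.623 0.002 -2.863
v -1.921 -1.322 -1.942
v -1.513 -0.297 -3.258
v -1.812 -1.621 -2.337
v -1.19 -0.567 -3.541
v -1.488 -1.891 -2.62
v -0.727 -0.745 -3.647
v -1.025 -2.069 -2.727
v -0.231 -0.791 -3.553
v -0.529 -2.115 -2.632
v 0.185 -0.695 -3.279
v -0.113 -2.019 -2.359
v 0.426 -0.477 -2.889
v 0.128 -1.801 -1.968
v 0.436 -0.189 -2.472
v 0.138 -1.513 -1.551
v 0.213 0.104 -2.123
v -0.085 -1.22 -1.202
f 2 1 4
f 2 4 3
f 4 1 5
f 4 5 3
f 5 1 6
f 5 6 3
f 6 1 7
f 6 7 3
f 7 1 8
f 7 8 3
f 8 1 9
f 8 9 3
f 9 1 10
f 9 10 3
f 10 1 2
f 10 2 3
f 11 22 16
f 11 16 12
f 11 12 18
f 11 18 21
f 11 21 22
f 12 16 20
f 16 22 15
f 22 21 13
f 21 18 17
f 18 12 19
f 14 20 15
f 14 15 13
f 14 13 17
f 14 17 19
f 14 19 20
f 15 20 16
f 13 15 22
f 17 13 21
f 19 17 18
f 20 19 12
f 24 26 23
f 27 24 23
f 23 26 25
f 25 27 23
f 24 30 26
f 28 24 27
f 28 30 24
f 26 30 25
f 29 27 25
f 25 30 29
f 29 28 27
f 30 28 29
f 32 31 34
f 32 34 33
f 34 31 35
f 34 35 33
f 35 31 36
f 35 36 33
f 36 31 37
f 36 37 33
f 37 31 38
f 37 38 33
f 38 31 39
f 38 39 33
f 39 31 40
f 39 40 33
f 40 31 32
f 40 32 33
f 42 41 45
f 42 45 43
f 43 45 46
f 43 46 44
f 45 41 47
f 45 47 46
f 46 47 48
f 46 48 44
f 47 41 49
f 47 49 48
f 48 49 50
f 48 50 44
f 49 41 51
f 49 51 50
f 50 51 52
f 50 52 44
f 51 41 53
f 51 53 52
f 52 53 54
f 52 54 44
f 53 41 55
f 53 55 54
f 54 55 56
f 54 56 44
f 55 41 57
f 55 57 56
f 56 57 58
f 56 58 44
f 57 41 59
f 57 59 58
f 58 59 60
f 58 60 44
f 59 41 61
f 59 61 60
f 60 61 62
f 60 62 44
f 61 41 63
f 61 63 62
f 62 63 64
f 62 64 44
f 63 41 65
f 63 65 64
f 64 65 66
f 64 66 44
f 65 41 67
f 65 67 66
f 66 67 68
f 66 68 44
f 67 41 42
f 67 42 68
f 68 42 43
f 68 43 44



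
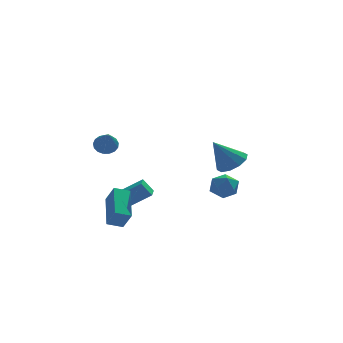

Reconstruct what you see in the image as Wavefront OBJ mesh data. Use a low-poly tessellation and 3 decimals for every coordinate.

v 2.937 3.191 -3.56
v 3.656 3.525 -3.995
v 3.804 2.755 -2.465
v 4.523 3.089 -2.9
v 3.901 3.649 -2.558
v 3.365 3.919 -3.235
v 4.095 2.361 -3.225
v 3.559 2.631 -3.902
v 4.371 3.012 -3.789
v 4.251 3.808 -3.377
v 3.209 2.472 -3.083
v 3.089 3.268 -2.671
v -3.495 -2.058 -3.153
v -3.233 -0.13 -2.238
v -2.645 -2.033 -3.449
v -2.383 -0.105 -2.533
v -3.137 -2.575 -2.167
v -2.875 -0.647 -1.251
v -2.287 -2.55 -2.462
v -2.025 -0.622 -1.547
v -3.085 0.528 1.395
v -2.519 0.713 1.68
v -3.215 -1.188 2.765
v -2.741 0.863 1.847
v -3.041 0.937 1.911
v -3.352 0.917 1.857
v -3.601 0.808 1.697
v -3.732 0.635 1.468
v -3.716 0.438 1.222
v -3.554 0.261 1.015
v -3.285 0.145 0.896
v -2.971 0.118 0.891
v -2.682 0.184 1.002
v -2.486 0.329 1.202
v -2.427 0.52 1.447
v 4.18 3.239 -1.504
v 4.797 2.579 -1.1
v 3.1 3.201 0.084
v 4.995 3.138 -0.952
v 4.882 3.736 -1.014
v 4.5 4.144 -1.264
v 3.996 4.207 -1.605
v 3.562 3.899 -1.908
v 3.364 3.34 -2.056
v 3.477 2.742 -1.993
v 3.859 2.334 -1.744
v 4.363 2.272 -1.403
v -2.363 2.184 -3.11
v -1.041 1.838 -2.134
v -2.124 3.01 -3.142
v -0.802 2.664 -2.165
v -1.818 1.996 -3.915
v -0.496 1.65 -2.938
v -1.579 2.822 -3.946
v -0.257 2.476 -2.97
f 1 12 6
f 1 6 2
f 1 2 8
f 1 8 11
f 1 11 12
f 2 6 10
f 6 12 5
f 12 11 3
f 11 8 7
f 8 2 9
f 4 10 5
f 4 5 3
f 4 3 7
f 4 7 9
f 4 9 10
f 5 10 6
f 3 5 12
f 7 3 11
f 9 7 8
f 10 9 2
f 14 16 13
f 17 14 13
f 13 16 15
f 15 17 13
f 14 20 16
f 18 14 17
f 18 20 14
f 16 20 15
f 19 17 15
f 15 20 19
f 19 18 17
f 20 18 19
f 22 21 24
f 22 24 23
f 24 21 25
f 24 25 23
f 25 21 26
f 25 26 23
f 26 21 27
f 26 27 23
f 27 21 28
f 27 28 23
f 28 21 29
f 28 29 23
f 29 21 30
f 29 30 23
f 30 21 31
f 30 31 23
f 31 21 32
f 31 32 23
f 32 21 33
f 32 33 23
f 33 21 34
f 33 34 23
f 34 21 35
f 34 35 23
f 35 21 22
f 35 22 23
f 37 36 39
f 37 39 38
f 39 36 40
f 39 40 38
f 40 36 41
f 40 41 38
f 41 36 42
f 41 42 38
f 42 36 43
f 42 43 38
f 43 36 44
f 43 44 38
f 44 36 45
f 44 45 38
f 45 36 46
f 45 46 38
f 46 36 47
f 46 47 38
f 47 36 37
f 47 37 38
f 49 51 48
f 52 49 48
f 48 51 50
f 50 52 48
f 49 55 51
f 53 49 52
f 53 55 49
f 51 55 50
f 54 52 50
f 50 55 54
f 54 53 52
f 55 53 54



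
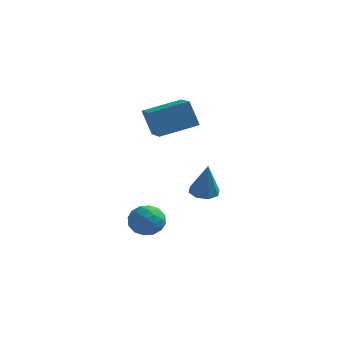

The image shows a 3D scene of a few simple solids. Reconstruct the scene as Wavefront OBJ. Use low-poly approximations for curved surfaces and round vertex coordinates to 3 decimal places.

v -0.141 -1.41 -3.614
v 0.565 -2.126 -3.443
v -1.325 -2.474 -3.177
v -0.619 -3.19 -3.006
v -0.682 -2.378 -2.391
v 0.05 -1.721 -2.662
v -0.81 -2.879 -3.958
v -0.078 -2.222 -4.229
v 0.152 -3.034 -3.655
v 0.231 -2.724 -2.687
v -0.991 -1.876 -3.933
v -0.912 -1.566 -2.965
v 0.316 -1.675 -3.567
v -1.076 -2.925 -3.053
v -1.113 -2.448 -2.692
v -0.698 -2.869 -2.591
v 0.013 -1.437 -3.108
v 0.428 -1.857 -3.007
v -0.305 -2.005 -2.389
v -1.188 -2.743 -3.613
v -0.773 -3.163 -3.512
v -0.062 -1.731 -4.029
v 0.353 -2.152 -3.928
v -0.455 -2.595 -4.231
v 0.488 -2.629 -3.591
v -0.208 -3.254 -3.334
v -0.32 -3.072 -3.894
v 0.11 -2.686 -4.053
v 0.534 -2.447 -3.022
v -0.161 -3.072 -2.765
v -0.198 -2.595 -2.404
v 0.232 -2.209 -2.563
v 0.292 -2.981 -3.147
v -0.599 -1.528 -3.855
v -1.294 -2.153 -3.598
v -0.992 -2.391 -4.057
v -0.562 -2.005 -4.216
v -0.552 -1.346 -3.286
v -1.248 -1.971 -3.029
v -0.87 -1.914 -2.567
v -0.44 -1.528 -2.726
v -1.052 -1.619 -3.473
v 2.117 -0.823 -1.516
v 2.763 -0.35 -1.534
v 2.463 -1.217 0.456
v 2.253 -0.045 -1.384
v 1.664 -0.196 -1.311
v 1.341 -0.714 -1.358
v 1.472 -1.295 -1.497
v 1.981 -1.6 -1.648
v 2.57 -1.449 -1.721
v 2.894 -0.932 -1.674
v -1.051 0.229 1.618
v -1.64 0.353 3.112
v 0.616 1.522 2.169
v 0.027 1.645 3.663
v -0.127 -1.165 2.097
v -0.716 -1.042 3.591
v 1.54 0.127 2.648
v 0.951 0.251 4.142
f 1 38 17
f 38 12 41
f 17 41 6
f 38 41 17
f 1 17 13
f 17 6 18
f 13 18 2
f 17 18 13
f 1 13 22
f 13 2 23
f 22 23 8
f 13 23 22
f 1 22 34
f 22 8 37
f 34 37 11
f 22 37 34
f 1 34 38
f 34 11 42
f 38 42 12
f 34 42 38
f 2 18 29
f 18 6 32
f 29 32 10
f 18 32 29
f 6 41 19
f 41 12 40
f 19 40 5
f 41 40 19
f 12 42 39
f 42 11 35
f 39 35 3
f 42 35 39
f 11 37 36
f 37 8 24
f 36 24 7
f 37 24 36
f 8 23 28
f 23 2 25
f 28 25 9
f 23 25 28
f 4 30 16
f 30 10 31
f 16 31 5
f 30 31 16
f 4 16 14
f 16 5 15
f 14 15 3
f 16 15 14
f 4 14 21
f 14 3 20
f 21 20 7
f 14 20 21
f 4 21 26
f 21 7 27
f 26 27 9
f 21 27 26
f 4 26 30
f 26 9 33
f 30 33 10
f 26 33 30
f 5 31 19
f 31 10 32
f 19 32 6
f 31 32 19
f 3 15 39
f 15 5 40
f 39 40 12
f 15 40 39
f 7 20 36
f 20 3 35
f 36 35 11
f 20 35 36
f 9 27 28
f 27 7 24
f 28 24 8
f 27 24 28
f 10 33 29
f 33 9 25
f 29 25 2
f 33 25 29
f 44 43 46
f 44 46 45
f 46 43 47
f 46 47 45
f 47 43 48
f 47 48 45
f 48 43 49
f 48 49 45
f 49 43 50
f 49 50 45
f 50 43 51
f 50 51 45
f 51 43 52
f 51 52 45
f 52 43 44
f 52 44 45
f 54 56 53
f 57 54 53
f 53 56 55
f 55 57 53
f 54 60 56
f 58 54 57
f 58 60 54
f 56 60 55
f 59 57 55
f 55 60 59
f 59 58 57
f 60 58 59



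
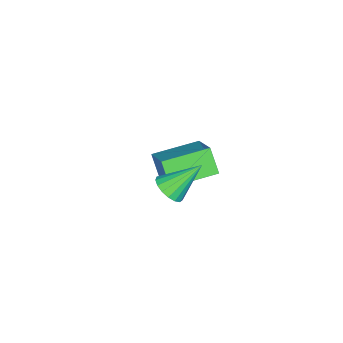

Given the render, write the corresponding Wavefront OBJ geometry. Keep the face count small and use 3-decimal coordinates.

v 2.286 -0.991 3.022
v 2.848 -0.952 3.385
v 1.494 -0.129 4.158
v 2.86 -0.692 3.197
v 2.741 -0.501 2.969
v 2.517 -0.422 2.753
v 2.241 -0.474 2.599
v 1.974 -0.643 2.542
v 1.78 -0.892 2.595
v 1.701 -1.164 2.746
v 1.756 -1.396 2.96
v 1.933 -1.535 3.189
v 2.19 -1.549 3.38
v 2.47 -1.436 3.488
v 2.707 -1.22 3.49
v -3.29 -2.91 0.164
v -2.137 -1.791 1.251
v -2.933 -2.322 -0.819
v -1.781 -1.202 0.268
v -1.839 -4.178 -0.068
v -0.687 -3.058 1.019
v -1.483 -3.589 -1.051
v -0.33 -2.47 0.036
f 2 1 4
f 2 4 3
f 4 1 5
f 4 5 3
f 5 1 6
f 5 6 3
f 6 1 7
f 6 7 3
f 7 1 8
f 7 8 3
f 8 1 9
f 8 9 3
f 9 1 10
f 9 10 3
f 10 1 11
f 10 11 3
f 11 1 12
f 11 12 3
f 12 1 13
f 12 13 3
f 13 1 14
f 13 14 3
f 14 1 15
f 14 15 3
f 15 1 2
f 15 2 3
f 17 19 16
f 20 17 16
f 16 19 18
f 18 20 16
f 17 23 19
f 21 17 20
f 21 23 17
f 19 23 18
f 22 20 18
f 18 23 22
f 22 21 20
f 23 21 22



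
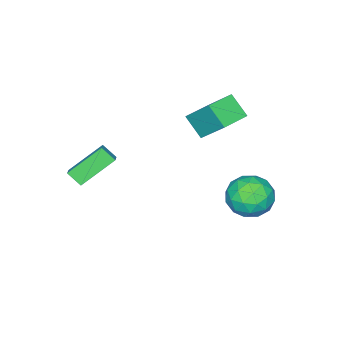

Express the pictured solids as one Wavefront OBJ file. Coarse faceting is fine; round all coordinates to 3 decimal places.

v 2.125 -3.625 0.474
v 0.666 -2.814 1.747
v 1.991 -2.935 -0.119
v 0.532 -2.124 1.154
v 2.688 -3.196 0.846
v 1.229 -2.385 2.119
v 2.554 -2.506 0.253
v 1.095 -1.695 1.526
v -3.151 3.884 -1.899
v -2.326 3.756 -0.981
v -3.694 1.964 -1.679
v -2.869 1.836 -0.761
v -3.877 2.541 -0.596
v -3.541 3.728 -0.732
v -2.479 1.992 -1.928
v -2.143 3.179 -2.064
v -1.911 2.587 -0.999
v -2.775 2.926 -0.176
v -3.245 2.794 -2.484
v -4.109 3.133 -1.661
v -2.691 3.989 -1.46
v -3.329 1.731 -1.2
v -3.922 2.146 -1.103
v -3.437 2.071 -0.564
v -3.405 3.972 -1.313
v -2.92 3.897 -0.773
v -3.832 3.183 -0.547
v -3.1 1.823 -1.887
v -2.615 1.748 -1.347
v -2.583 3.649 -2.096
v -2.098 3.574 -1.557
v -2.188 2.537 -2.113
v -1.962 3.226 -0.93
v -2.281 2.098 -0.801
v -2.052 2.189 -1.487
v -1.854 2.887 -1.567
v -2.47 3.425 -0.446
v -2.789 2.297 -0.317
v -3.381 2.711 -0.22
v -3.184 3.409 -0.3
v -2.226 2.738 -0.457
v -3.231 3.423 -2.343
v -3.55 2.295 -2.214
v -2.836 2.311 -2.36
v -2.639 3.009 -2.44
v -3.739 3.622 -1.859
v -4.058 2.494 -1.73
v -4.166 2.833 -1.093
v -3.968 3.531 -1.173
v -3.794 2.982 -2.203
v -4.425 0.191 1.418
v -4.546 -0.822 2.377
v -4.368 1.589 2.903
v -4.489 0.575 3.862
v -2.891 0.065 1.478
v -3.012 -0.949 2.437
v -2.834 1.462 2.963
v -2.955 0.449 3.922
f 2 4 1
f 5 2 1
f 1 4 3
f 3 5 1
f 2 8 4
f 6 2 5
f 6 8 2
f 4 8 3
f 7 5 3
f 3 8 7
f 7 6 5
f 8 6 7
f 9 46 25
f 46 20 49
f 25 49 14
f 46 49 25
f 9 25 21
f 25 14 26
f 21 26 10
f 25 26 21
f 9 21 30
f 21 10 31
f 30 31 16
f 21 31 30
f 9 30 42
f 30 16 45
f 42 45 19
f 30 45 42
f 9 42 46
f 42 19 50
f 46 50 20
f 42 50 46
f 10 26 37
f 26 14 40
f 37 40 18
f 26 40 37
f 14 49 27
f 49 20 48
f 27 48 13
f 49 48 27
f 20 50 47
f 50 19 43
f 47 43 11
f 50 43 47
f 19 45 44
f 45 16 32
f 44 32 15
f 45 32 44
f 16 31 36
f 31 10 33
f 36 33 17
f 31 33 36
f 12 38 24
f 38 18 39
f 24 39 13
f 38 39 24
f 12 24 22
f 24 13 23
f 22 23 11
f 24 23 22
f 12 22 29
f 22 11 28
f 29 28 15
f 22 28 29
f 12 29 34
f 29 15 35
f 34 35 17
f 29 35 34
f 12 34 38
f 34 17 41
f 38 41 18
f 34 41 38
f 13 39 27
f 39 18 40
f 27 40 14
f 39 40 27
f 11 23 47
f 23 13 48
f 47 48 20
f 23 48 47
f 15 28 44
f 28 11 43
f 44 43 19
f 28 43 44
f 17 35 36
f 35 15 32
f 36 32 16
f 35 32 36
f 18 41 37
f 41 17 33
f 37 33 10
f 41 33 37
f 52 54 51
f 55 52 51
f 51 54 53
f 53 55 51
f 52 58 54
f 56 52 55
f 56 58 52
f 54 58 53
f 57 55 53
f 53 58 57
f 57 56 55
f 58 56 57



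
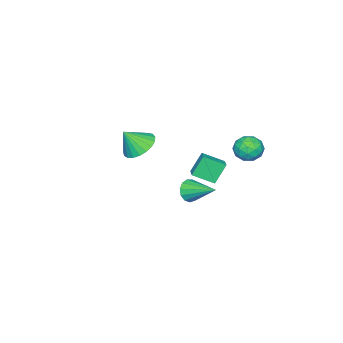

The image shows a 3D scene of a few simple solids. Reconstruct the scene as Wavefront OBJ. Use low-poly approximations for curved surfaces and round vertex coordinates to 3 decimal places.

v -2.742 3.935 2.494
v -2.15 3.505 2.079
v -3.41 2.775 2.741
v -2.818 2.345 2.326
v -2.638 2.704 3.065
v -2.224 3.42 2.913
v -3.336 2.86 1.907
v -2.922 3.576 1.755
v -2.517 2.841 1.716
v -2.085 2.744 2.432
v -3.475 3.536 2.388
v -3.043 3.439 3.104
v -2.387 3.821 2.265
v -3.173 2.459 2.555
v -3.067 2.669 2.99
v -2.719 2.416 2.746
v -2.431 3.772 2.755
v -2.083 3.519 2.511
v -2.37 3.048 3.091
v -3.477 2.761 2.309
v -3.129 2.508 2.065
v -2.841 3.864 2.074
v -2.493 3.611 1.83
v -3.19 3.232 1.729
v -2.255 3.178 1.808
v -2.648 2.497 1.953
v -2.952 2.799 1.707
v -2.709 3.221 1.617
v -2.001 3.122 2.228
v -2.394 2.44 2.373
v -2.288 2.651 2.808
v -2.045 3.072 2.718
v -2.217 2.731 2.015
v -3.166 3.84 2.447
v -3.559 3.158 2.592
v -3.515 3.208 2.102
v -3.272 3.629 2.012
v -2.912 3.783 2.867
v -3.305 3.102 3.012
v -2.851 3.059 3.203
v -2.608 3.481 3.113
v -3.343 3.549 2.805
v -1.855 0.253 -1.294
v -1.506 0.495 -1.888
v -1.725 1.907 -0.546
v -1.906 0.557 -1.956
v -2.291 0.523 -1.814
v -2.537 0.403 -1.507
v -2.566 0.236 -1.132
v -2.37 0.074 -0.809
v -2.01 -0.031 -0.64
v -1.601 -0.046 -0.679
v -1.272 0.035 -0.913
v -1.129 0.184 -1.268
v -1.216 0.356 -1.632
v -1.924 -2.923 0.946
v -1.368 -2.077 1.074
v -1.316 -3.497 2.094
v -1.715 -1.99 1.302
v -2.098 -2.064 1.468
v -2.451 -2.287 1.544
v -2.713 -2.619 1.517
v -2.839 -3.004 1.391
v -2.806 -3.375 1.188
v -2.621 -3.668 0.943
v -2.315 -3.832 0.699
v -1.942 -3.839 0.498
v -1.566 -3.687 0.374
v -1.251 -3.403 0.349
v -1.053 -3.037 0.428
v -1.006 -2.65 0.596
v -1.117 -2.311 0.825
v 1.473 3.799 2.7
v 0.876 4.053 3.757
v 2.075 4.275 2.925
v 1.478 4.529 3.983
v 2.022 2.851 3.237
v 1.425 3.105 4.295
v 2.624 3.327 3.463
v 2.027 3.581 4.52
f 1 38 17
f 38 12 41
f 17 41 6
f 38 41 17
f 1 17 13
f 17 6 18
f 13 18 2
f 17 18 13
f 1 13 22
f 13 2 23
f 22 23 8
f 13 23 22
f 1 22 34
f 22 8 37
f 34 37 11
f 22 37 34
f 1 34 38
f 34 11 42
f 38 42 12
f 34 42 38
f 2 18 29
f 18 6 32
f 29 32 10
f 18 32 29
f 6 41 19
f 41 12 40
f 19 40 5
f 41 40 19
f 12 42 39
f 42 11 35
f 39 35 3
f 42 35 39
f 11 37 36
f 37 8 24
f 36 24 7
f 37 24 36
f 8 23 28
f 23 2 25
f 28 25 9
f 23 25 28
f 4 30 16
f 30 10 31
f 16 31 5
f 30 31 16
f 4 16 14
f 16 5 15
f 14 15 3
f 16 15 14
f 4 14 21
f 14 3 20
f 21 20 7
f 14 20 21
f 4 21 26
f 21 7 27
f 26 27 9
f 21 27 26
f 4 26 30
f 26 9 33
f 30 33 10
f 26 33 30
f 5 31 19
f 31 10 32
f 19 32 6
f 31 32 19
f 3 15 39
f 15 5 40
f 39 40 12
f 15 40 39
f 7 20 36
f 20 3 35
f 36 35 11
f 20 35 36
f 9 27 28
f 27 7 24
f 28 24 8
f 27 24 28
f 10 33 29
f 33 9 25
f 29 25 2
f 33 25 29
f 44 43 46
f 44 46 45
f 46 43 47
f 46 47 45
f 47 43 48
f 47 48 45
f 48 43 49
f 48 49 45
f 49 43 50
f 49 50 45
f 50 43 51
f 50 51 45
f 51 43 52
f 51 52 45
f 52 43 53
f 52 53 45
f 53 43 54
f 53 54 45
f 54 43 55
f 54 55 45
f 55 43 44
f 55 44 45
f 57 56 59
f 57 59 58
f 59 56 60
f 59 60 58
f 60 56 61
f 60 61 58
f 61 56 62
f 61 62 58
f 62 56 63
f 62 63 58
f 63 56 64
f 63 64 58
f 64 56 65
f 64 65 58
f 65 56 66
f 65 66 58
f 66 56 67
f 66 67 58
f 67 56 68
f 67 68 58
f 68 56 69
f 68 69 58
f 69 56 70
f 69 70 58
f 70 56 71
f 70 71 58
f 71 56 72
f 71 72 58
f 72 56 57
f 72 57 58
f 74 76 73
f 77 74 73
f 73 76 75
f 75 77 73
f 74 80 76
f 78 74 77
f 78 80 74
f 76 80 75
f 79 77 75
f 75 80 79
f 79 78 77
f 80 78 79



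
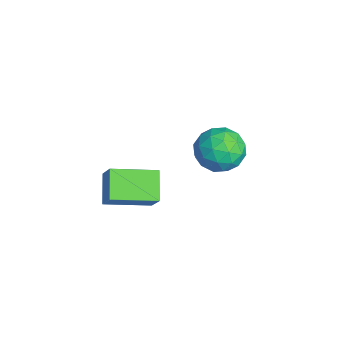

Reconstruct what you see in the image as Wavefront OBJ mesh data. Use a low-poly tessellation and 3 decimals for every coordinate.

v 3.845 -2.513 -1.047
v 3.092 -2.376 -0.502
v 3.895 -1.239 -1.299
v 3.142 -1.102 -0.754
v 4.358 -2.398 -0.366
v 3.605 -2.261 0.179
v 4.408 -1.124 -0.618
v 3.655 -0.987 -0.073
v 0.303 1.793 -2.463
v 1.02 1.745 -2.79
v 0.54 0.735 -1.79
v 1.257 0.687 -2.117
v 1.092 1.268 -1.609
v 0.946 1.922 -2.025
v 0.614 0.558 -2.555
v 0.468 1.212 -2.971
v 1.212 0.983 -2.847
v 1.507 1.421 -2.262
v 0.053 1.059 -2.318
v 0.348 1.497 -1.733
v 0.641 1.862 -2.686
v 0.919 0.618 -1.894
v 0.823 0.959 -1.596
v 1.244 0.931 -1.788
v 0.597 1.965 -2.236
v 1.018 1.938 -2.428
v 1.061 1.657 -1.734
v 0.542 0.542 -2.152
v 0.963 0.515 -2.344
v 0.316 1.549 -2.792
v 0.737 1.521 -2.984
v 0.499 0.823 -2.846
v 1.175 1.386 -2.911
v 1.314 0.764 -2.515
v 0.936 0.688 -2.773
v 0.85 1.072 -3.018
v 1.348 1.643 -2.567
v 1.488 1.022 -2.172
v 1.391 1.363 -1.873
v 1.305 1.747 -2.117
v 1.461 1.195 -2.601
v 0.072 1.458 -2.408
v 0.212 0.837 -2.013
v 0.255 0.733 -2.463
v 0.169 1.117 -2.707
v 0.246 1.716 -2.065
v 0.385 1.094 -1.669
v 0.71 1.408 -1.562
v 0.624 1.792 -1.807
v 0.099 1.285 -1.979
f 2 4 1
f 5 2 1
f 1 4 3
f 3 5 1
f 2 8 4
f 6 2 5
f 6 8 2
f 4 8 3
f 7 5 3
f 3 8 7
f 7 6 5
f 8 6 7
f 9 46 25
f 46 20 49
f 25 49 14
f 46 49 25
f 9 25 21
f 25 14 26
f 21 26 10
f 25 26 21
f 9 21 30
f 21 10 31
f 30 31 16
f 21 31 30
f 9 30 42
f 30 16 45
f 42 45 19
f 30 45 42
f 9 42 46
f 42 19 50
f 46 50 20
f 42 50 46
f 10 26 37
f 26 14 40
f 37 40 18
f 26 40 37
f 14 49 27
f 49 20 48
f 27 48 13
f 49 48 27
f 20 50 47
f 50 19 43
f 47 43 11
f 50 43 47
f 19 45 44
f 45 16 32
f 44 32 15
f 45 32 44
f 16 31 36
f 31 10 33
f 36 33 17
f 31 33 36
f 12 38 24
f 38 18 39
f 24 39 13
f 38 39 24
f 12 24 22
f 24 13 23
f 22 23 11
f 24 23 22
f 12 22 29
f 22 11 28
f 29 28 15
f 22 28 29
f 12 29 34
f 29 15 35
f 34 35 17
f 29 35 34
f 12 34 38
f 34 17 41
f 38 41 18
f 34 41 38
f 13 39 27
f 39 18 40
f 27 40 14
f 39 40 27
f 11 23 47
f 23 13 48
f 47 48 20
f 23 48 47
f 15 28 44
f 28 11 43
f 44 43 19
f 28 43 44
f 17 35 36
f 35 15 32
f 36 32 16
f 35 32 36
f 18 41 37
f 41 17 33
f 37 33 10
f 41 33 37



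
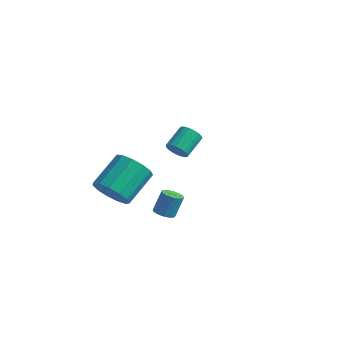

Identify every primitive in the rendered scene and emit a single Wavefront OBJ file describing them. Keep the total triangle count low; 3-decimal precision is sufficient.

v -2.904 -4.346 0.501
v -2.047 -4.733 1.072
v -1.96 -2.922 2.17
v -2.816 -2.534 1.599
v -1.811 -4.445 0.577
v -1.723 -2.633 1.675
v -1.922 -4.125 0.058
v -1.834 -2.313 1.156
v -2.344 -3.875 -0.32
v -2.256 -2.064 0.777
v -2.944 -3.775 -0.438
v -2.856 -1.963 0.66
v -3.532 -3.856 -0.258
v -3.444 -2.044 0.84
v -3.92 -4.092 0.164
v -3.832 -2.281 1.261
v -3.985 -4.409 0.692
v -3.897 -2.598 1.79
v -3.708 -4.706 1.16
v -3.62 -2.894 2.258
v -3.175 -4.889 1.419
v -3.087 -3.077 2.516
v -2.556 -4.899 1.386
v -2.468 -3.087 2.484
v -3.441 1.924 -0.088
v -2.798 2.029 -0.282
v -2.796 3.301 0.414
v -3.439 3.196 0.608
v -2.943 2.146 -0.495
v -2.941 3.418 0.202
v -3.174 2.224 -0.637
v -3.172 3.496 0.059
v -3.452 2.251 -0.685
v -3.45 3.522 0.012
v -3.727 2.221 -0.629
v -3.726 3.492 0.067
v -3.954 2.139 -0.48
v -3.952 3.411 0.217
v -4.091 2.021 -0.263
v -4.089 3.293 0.433
v -4.116 1.886 -0.016
v -4.114 3.157 0.68
v -4.024 1.757 0.219
v -4.022 3.029 0.915
v -3.832 1.657 0.4
v -3.83 2.929 1.097
v -3.572 1.604 0.497
v -3.57 2.876 1.194
v -3.289 1.606 0.493
v -3.287 2.877 1.189
v -3.033 1.663 0.388
v -3.031 2.934 1.085
v -2.847 1.765 0.201
v -2.845 3.036 0.898
v -2.764 1.894 -0.036
v -2.762 3.166 0.661
v 0.21 -4.175 0.298
v 0.706 -3.932 0.122
v 0.846 -3.402 1.245
v 0.35 -3.645 1.422
v 0.513 -3.743 0.057
v 0.653 -3.213 1.18
v 0.251 -3.654 0.047
v 0.39 -3.124 1.171
v -0.021 -3.684 0.095
v 0.118 -3.154 1.219
v -0.24 -3.826 0.19
v -0.101 -3.296 1.313
v -0.356 -4.048 0.309
v -0.216 -3.518 1.432
v -0.342 -4.3 0.426
v -0.202 -3.77 1.549
v -0.201 -4.523 0.513
v -0.062 -3.993 1.637
v 0.034 -4.666 0.552
v 0.173 -4.136 1.675
v 0.309 -4.697 0.532
v 0.448 -4.167 1.656
v 0.561 -4.608 0.459
v 0.701 -4.078 1.582
v 0.734 -4.42 0.349
v 0.873 -3.89 1.472
v 0.786 -4.176 0.227
v 0.925 -3.646 1.351
f 2 1 5
f 2 5 3
f 3 5 6
f 3 6 4
f 5 1 7
f 5 7 6
f 6 7 8
f 6 8 4
f 7 1 9
f 7 9 8
f 8 9 10
f 8 10 4
f 9 1 11
f 9 11 10
f 10 11 12
f 10 12 4
f 11 1 13
f 11 13 12
f 12 13 14
f 12 14 4
f 13 1 15
f 13 15 14
f 14 15 16
f 14 16 4
f 15 1 17
f 15 17 16
f 16 17 18
f 16 18 4
f 17 1 19
f 17 19 18
f 18 19 20
f 18 20 4
f 19 1 21
f 19 21 20
f 20 21 22
f 20 22 4
f 21 1 23
f 21 23 22
f 22 23 24
f 22 24 4
f 23 1 2
f 23 2 24
f 24 2 3
f 24 3 4
f 26 25 29
f 26 29 27
f 27 29 30
f 27 30 28
f 29 25 31
f 29 31 30
f 30 31 32
f 30 32 28
f 31 25 33
f 31 33 32
f 32 33 34
f 32 34 28
f 33 25 35
f 33 35 34
f 34 35 36
f 34 36 28
f 35 25 37
f 35 37 36
f 36 37 38
f 36 38 28
f 37 25 39
f 37 39 38
f 38 39 40
f 38 40 28
f 39 25 41
f 39 41 40
f 40 41 42
f 40 42 28
f 41 25 43
f 41 43 42
f 42 43 44
f 42 44 28
f 43 25 45
f 43 45 44
f 44 45 46
f 44 46 28
f 45 25 47
f 45 47 46
f 46 47 48
f 46 48 28
f 47 25 49
f 47 49 48
f 48 49 50
f 48 50 28
f 49 25 51
f 49 51 50
f 50 51 52
f 50 52 28
f 51 25 53
f 51 53 52
f 52 53 54
f 52 54 28
f 53 25 55
f 53 55 54
f 54 55 56
f 54 56 28
f 55 25 26
f 55 26 56
f 56 26 27
f 56 27 28
f 58 57 61
f 58 61 59
f 59 61 62
f 59 62 60
f 61 57 63
f 61 63 62
f 62 63 64
f 62 64 60
f 63 57 65
f 63 65 64
f 64 65 66
f 64 66 60
f 65 57 67
f 65 67 66
f 66 67 68
f 66 68 60
f 67 57 69
f 67 69 68
f 68 69 70
f 68 70 60
f 69 57 71
f 69 71 70
f 70 71 72
f 70 72 60
f 71 57 73
f 71 73 72
f 72 73 74
f 72 74 60
f 73 57 75
f 73 75 74
f 74 75 76
f 74 76 60
f 75 57 77
f 75 77 76
f 76 77 78
f 76 78 60
f 77 57 79
f 77 79 78
f 78 79 80
f 78 80 60
f 79 57 81
f 79 81 80
f 80 81 82
f 80 82 60
f 81 57 83
f 81 83 82
f 82 83 84
f 82 84 60
f 83 57 58
f 83 58 84
f 84 58 59
f 84 59 60



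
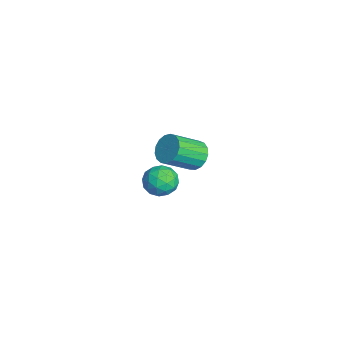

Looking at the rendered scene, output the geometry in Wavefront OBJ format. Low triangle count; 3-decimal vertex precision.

v 3.121 -0.608 0.076
v 3.904 -0.354 -0.413
v 3.236 -2.046 -0.487
v 4.019 -1.792 -0.976
v 4.047 -1.845 -0.021
v 3.976 -0.957 0.327
v 3.164 -1.443 -1.227
v 3.093 -0.555 -0.879
v 3.93 -0.87 -1.218
v 4.476 -1.119 -0.473
v 2.664 -1.281 -0.427
v 3.21 -1.53 0.318
v 3.502 -0.355 -0.119
v 3.638 -2.045 -0.781
v 3.654 -2.076 -0.22
v 4.114 -1.927 -0.507
v 3.545 -0.709 0.316
v 4.005 -0.56 0.029
v 4.089 -1.436 0.259
v 3.135 -1.84 -0.929
v 3.595 -1.691 -1.216
v 3.026 -0.473 -0.393
v 3.486 -0.324 -0.68
v 3.051 -0.964 -1.159
v 3.978 -0.509 -0.879
v 4.045 -1.354 -1.211
v 3.543 -1.149 -1.358
v 3.501 -0.627 -1.154
v 4.299 -0.655 -0.441
v 4.366 -1.5 -0.772
v 4.383 -1.531 -0.211
v 4.341 -1.009 -0.007
v 4.314 -0.958 -0.915
v 2.774 -0.9 -0.128
v 2.841 -1.745 -0.459
v 2.799 -1.391 -0.893
v 2.757 -0.869 -0.689
v 3.095 -1.046 0.311
v 3.162 -1.891 -0.021
v 3.639 -1.773 0.254
v 3.597 -1.251 0.458
v 2.826 -1.442 0.015
v -3.099 1.797 -4.552
v -2.178 1.922 -4.749
v -1.701 0.308 -3.545
v -2.621 0.183 -3.348
v -2.245 2.178 -4.379
v -1.768 0.563 -3.175
v -2.509 2.347 -4.049
v -2.032 0.732 -2.845
v -2.907 2.389 -3.834
v -2.43 0.775 -2.63
v -3.349 2.296 -3.784
v -2.872 0.682 -2.579
v -3.734 2.089 -3.909
v -3.257 0.474 -2.705
v -3.973 1.815 -4.182
v -3.496 0.2 -2.978
v -4.012 1.537 -4.539
v -3.535 -0.078 -3.335
v -3.842 1.318 -4.9
v -3.364 -0.296 -3.696
v -3.501 1.21 -5.181
v -3.024 -0.405 -3.977
v -3.068 1.236 -5.318
v -2.591 -0.379 -4.113
v -2.642 1.39 -5.279
v -2.165 -0.225 -4.075
v -2.321 1.638 -5.074
v -1.844 0.023 -3.87
f 1 38 17
f 38 12 41
f 17 41 6
f 38 41 17
f 1 17 13
f 17 6 18
f 13 18 2
f 17 18 13
f 1 13 22
f 13 2 23
f 22 23 8
f 13 23 22
f 1 22 34
f 22 8 37
f 34 37 11
f 22 37 34
f 1 34 38
f 34 11 42
f 38 42 12
f 34 42 38
f 2 18 29
f 18 6 32
f 29 32 10
f 18 32 29
f 6 41 19
f 41 12 40
f 19 40 5
f 41 40 19
f 12 42 39
f 42 11 35
f 39 35 3
f 42 35 39
f 11 37 36
f 37 8 24
f 36 24 7
f 37 24 36
f 8 23 28
f 23 2 25
f 28 25 9
f 23 25 28
f 4 30 16
f 30 10 31
f 16 31 5
f 30 31 16
f 4 16 14
f 16 5 15
f 14 15 3
f 16 15 14
f 4 14 21
f 14 3 20
f 21 20 7
f 14 20 21
f 4 21 26
f 21 7 27
f 26 27 9
f 21 27 26
f 4 26 30
f 26 9 33
f 30 33 10
f 26 33 30
f 5 31 19
f 31 10 32
f 19 32 6
f 31 32 19
f 3 15 39
f 15 5 40
f 39 40 12
f 15 40 39
f 7 20 36
f 20 3 35
f 36 35 11
f 20 35 36
f 9 27 28
f 27 7 24
f 28 24 8
f 27 24 28
f 10 33 29
f 33 9 25
f 29 25 2
f 33 25 29
f 44 43 47
f 44 47 45
f 45 47 48
f 45 48 46
f 47 43 49
f 47 49 48
f 48 49 50
f 48 50 46
f 49 43 51
f 49 51 50
f 50 51 52
f 50 52 46
f 51 43 53
f 51 53 52
f 52 53 54
f 52 54 46
f 53 43 55
f 53 55 54
f 54 55 56
f 54 56 46
f 55 43 57
f 55 57 56
f 56 57 58
f 56 58 46
f 57 43 59
f 57 59 58
f 58 59 60
f 58 60 46
f 59 43 61
f 59 61 60
f 60 61 62
f 60 62 46
f 61 43 63
f 61 63 62
f 62 63 64
f 62 64 46
f 63 43 65
f 63 65 64
f 64 65 66
f 64 66 46
f 65 43 67
f 65 67 66
f 66 67 68
f 66 68 46
f 67 43 69
f 67 69 68
f 68 69 70
f 68 70 46
f 69 43 44
f 69 44 70
f 70 44 45
f 70 45 46



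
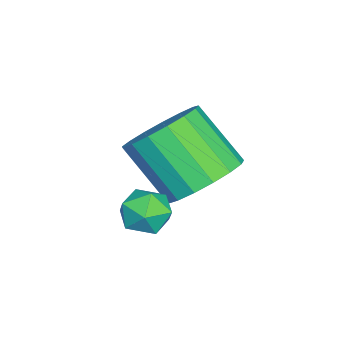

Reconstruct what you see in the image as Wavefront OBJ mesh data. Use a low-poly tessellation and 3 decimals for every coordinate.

v 0.942 -1.913 -2.318
v 1.52 -1.64 -2.379
v 1.32 -2.8 -2.701
v 1.898 -2.527 -2.762
v 1.661 -2.649 -2.179
v 1.427 -2.1 -1.942
v 1.413 -2.34 -3.138
v 1.179 -1.791 -2.901
v 1.811 -1.904 -2.886
v 1.964 -2.095 -2.293
v 0.876 -2.345 -2.787
v 1.029 -2.536 -2.194
v -0.12 -1.324 -2.598
v 0.807 -1.34 -2.252
v 0.328 -2.452 -1.016
v -0.6 -2.436 -1.362
v 0.603 -0.986 -2.012
v 0.123 -2.097 -0.777
v 0.233 -0.709 -1.907
v -0.247 -1.821 -0.672
v -0.218 -0.573 -1.96
v -0.698 -1.685 -0.724
v -0.646 -0.609 -2.159
v -1.126 -1.721 -0.924
v -0.954 -0.809 -2.459
v -1.434 -1.921 -1.223
v -1.071 -1.127 -2.79
v -1.551 -2.239 -1.554
v -0.97 -1.49 -3.077
v -1.45 -2.602 -1.842
v -0.674 -1.815 -3.255
v -1.154 -2.927 -2.019
v -0.252 -2.028 -3.282
v -0.731 -3.139 -2.046
v 0.201 -2.079 -3.152
v -0.279 -3.191 -1.917
v 0.58 -1.957 -2.895
v 0.101 -3.069 -1.66
v 0.799 -1.69 -2.57
v 0.319 -2.802 -1.335
f 1 12 6
f 1 6 2
f 1 2 8
f 1 8 11
f 1 11 12
f 2 6 10
f 6 12 5
f 12 11 3
f 11 8 7
f 8 2 9
f 4 10 5
f 4 5 3
f 4 3 7
f 4 7 9
f 4 9 10
f 5 10 6
f 3 5 12
f 7 3 11
f 9 7 8
f 10 9 2
f 14 13 17
f 14 17 15
f 15 17 18
f 15 18 16
f 17 13 19
f 17 19 18
f 18 19 20
f 18 20 16
f 19 13 21
f 19 21 20
f 20 21 22
f 20 22 16
f 21 13 23
f 21 23 22
f 22 23 24
f 22 24 16
f 23 13 25
f 23 25 24
f 24 25 26
f 24 26 16
f 25 13 27
f 25 27 26
f 26 27 28
f 26 28 16
f 27 13 29
f 27 29 28
f 28 29 30
f 28 30 16
f 29 13 31
f 29 31 30
f 30 31 32
f 30 32 16
f 31 13 33
f 31 33 32
f 32 33 34
f 32 34 16
f 33 13 35
f 33 35 34
f 34 35 36
f 34 36 16
f 35 13 37
f 35 37 36
f 36 37 38
f 36 38 16
f 37 13 39
f 37 39 38
f 38 39 40
f 38 40 16
f 39 13 14
f 39 14 40
f 40 14 15
f 40 15 16



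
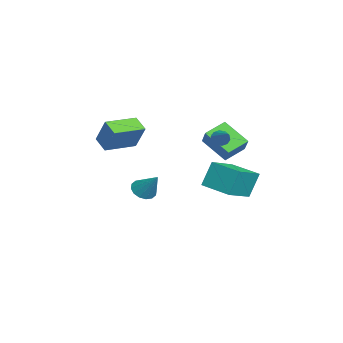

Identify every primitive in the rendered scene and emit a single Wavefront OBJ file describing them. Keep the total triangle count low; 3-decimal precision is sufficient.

v 2.561 2.666 2.982
v 2.87 2.415 2.56
v 4.119 3.174 3.818
v 2.809 2.755 2.465
v 2.654 3.062 2.568
v 2.463 3.217 2.829
v 2.31 3.162 3.148
v 2.252 2.917 3.404
v 2.313 2.576 3.498
v 2.468 2.27 3.395
v 2.659 2.115 3.134
v 2.812 2.17 2.815
v 2.419 2.75 -0.93
v 2.045 3.319 0.736
v 3.614 4.365 -1.214
v 3.241 4.935 0.452
v 4.059 1.665 -0.192
v 3.686 2.235 1.474
v 5.255 3.281 -0.476
v 4.881 3.85 1.19
v -0.119 -1.984 -2.217
v 0.23 -1.466 -2.794
v 0.839 -1.076 -0.823
v -0.141 -1.265 -2.67
v -0.506 -1.257 -2.425
v -0.768 -1.443 -2.124
v -0.855 -1.774 -1.848
v -0.745 -2.162 -1.671
v -0.468 -2.502 -1.64
v -0.096 -2.703 -1.764
v 0.269 -2.712 -2.009
v 0.53 -2.525 -2.31
v 0.617 -2.194 -2.586
v 0.508 -1.806 -2.763
v 0.511 1.5 2.041
v 1.475 1.733 2.986
v -0.372 2.593 2.672
v 0.593 2.826 3.617
v 1.367 2.894 0.823
v 2.332 3.127 1.768
v 0.485 3.987 1.454
v 1.449 4.22 2.399
v 0.445 -4.743 2.027
v 1.218 -4.099 3.662
v -0.867 -3.053 1.981
v -0.094 -2.409 3.616
v 1.254 -4.131 1.404
v 2.027 -3.487 3.039
v -0.058 -2.441 1.358
v 0.715 -1.797 2.993
f 2 1 4
f 2 4 3
f 4 1 5
f 4 5 3
f 5 1 6
f 5 6 3
f 6 1 7
f 6 7 3
f 7 1 8
f 7 8 3
f 8 1 9
f 8 9 3
f 9 1 10
f 9 10 3
f 10 1 11
f 10 11 3
f 11 1 12
f 11 12 3
f 12 1 2
f 12 2 3
f 14 16 13
f 17 14 13
f 13 16 15
f 15 17 13
f 14 20 16
f 18 14 17
f 18 20 14
f 16 20 15
f 19 17 15
f 15 20 19
f 19 18 17
f 20 18 19
f 22 21 24
f 22 24 23
f 24 21 25
f 24 25 23
f 25 21 26
f 25 26 23
f 26 21 27
f 26 27 23
f 27 21 28
f 27 28 23
f 28 21 29
f 28 29 23
f 29 21 30
f 29 30 23
f 30 21 31
f 30 31 23
f 31 21 32
f 31 32 23
f 32 21 33
f 32 33 23
f 33 21 34
f 33 34 23
f 34 21 22
f 34 22 23
f 36 38 35
f 39 36 35
f 35 38 37
f 37 39 35
f 36 42 38
f 40 36 39
f 40 42 36
f 38 42 37
f 41 39 37
f 37 42 41
f 41 40 39
f 42 40 41
f 44 46 43
f 47 44 43
f 43 46 45
f 45 47 43
f 44 50 46
f 48 44 47
f 48 50 44
f 46 50 45
f 49 47 45
f 45 50 49
f 49 48 47
f 50 48 49

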